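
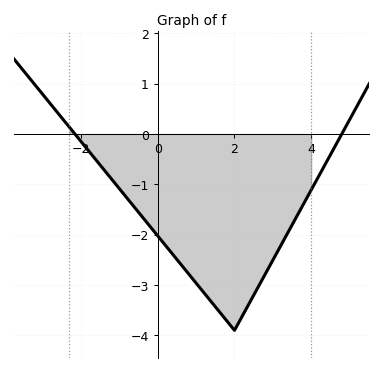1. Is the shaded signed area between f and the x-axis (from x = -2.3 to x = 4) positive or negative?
negative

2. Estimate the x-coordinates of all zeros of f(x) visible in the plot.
-2.2, 4.8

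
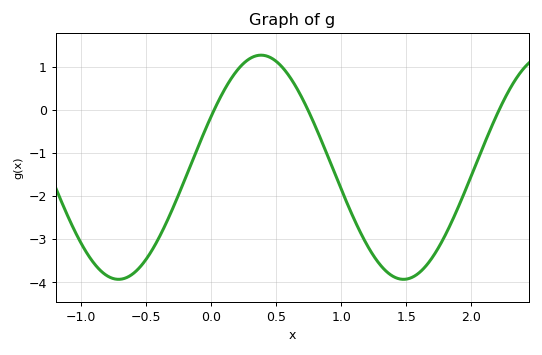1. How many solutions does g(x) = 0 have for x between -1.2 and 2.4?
3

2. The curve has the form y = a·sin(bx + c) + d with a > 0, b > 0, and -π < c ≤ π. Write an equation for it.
y = 2.6sin(2.87x + 0.47) - 1.33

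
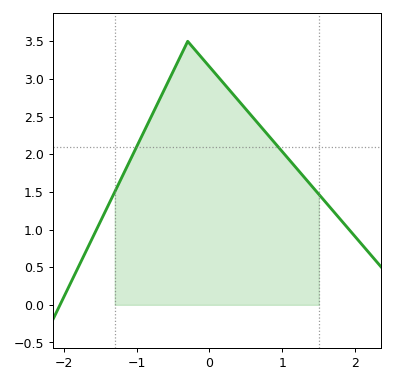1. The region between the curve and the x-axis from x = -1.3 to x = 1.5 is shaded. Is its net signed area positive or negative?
positive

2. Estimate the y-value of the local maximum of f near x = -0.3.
3.5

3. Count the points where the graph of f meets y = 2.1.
2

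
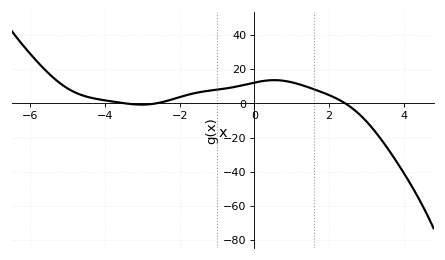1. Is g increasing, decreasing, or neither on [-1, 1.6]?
neither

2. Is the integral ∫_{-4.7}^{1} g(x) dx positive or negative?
positive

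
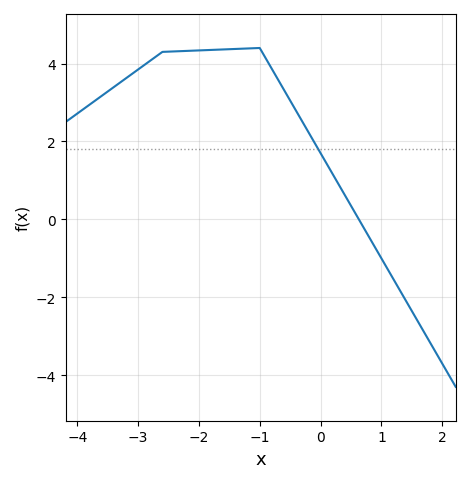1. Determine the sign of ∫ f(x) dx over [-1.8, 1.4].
positive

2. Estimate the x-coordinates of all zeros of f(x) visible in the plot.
0.6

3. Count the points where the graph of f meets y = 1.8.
1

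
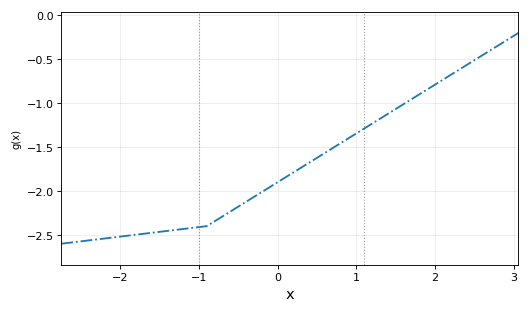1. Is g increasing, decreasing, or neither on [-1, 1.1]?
increasing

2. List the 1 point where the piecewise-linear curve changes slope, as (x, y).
(-0.9, -2.4)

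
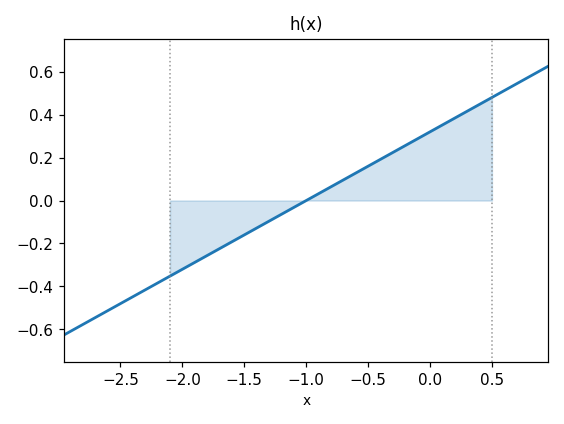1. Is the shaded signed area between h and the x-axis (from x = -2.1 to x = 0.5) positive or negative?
positive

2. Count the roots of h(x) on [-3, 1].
1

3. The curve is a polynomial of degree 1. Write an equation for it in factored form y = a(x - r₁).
y = 0.32(x + 1)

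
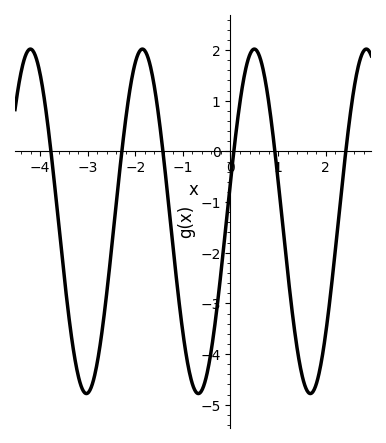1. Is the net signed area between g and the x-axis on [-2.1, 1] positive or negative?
negative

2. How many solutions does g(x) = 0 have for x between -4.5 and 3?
6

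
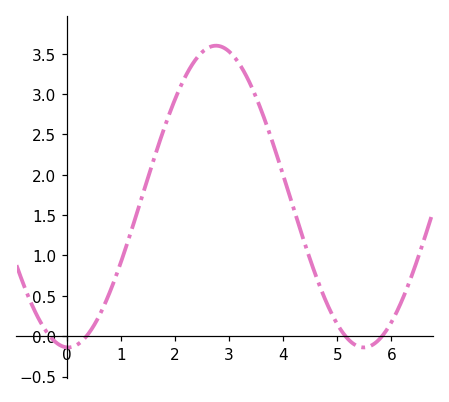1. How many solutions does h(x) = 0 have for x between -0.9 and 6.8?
4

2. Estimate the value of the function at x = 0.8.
0.553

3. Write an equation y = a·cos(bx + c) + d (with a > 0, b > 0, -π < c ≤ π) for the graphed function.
y = 1.87cos(1.15x + 3.11) + 1.73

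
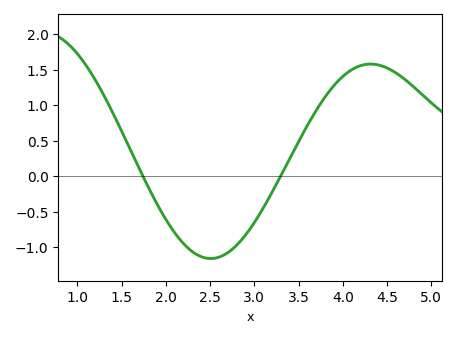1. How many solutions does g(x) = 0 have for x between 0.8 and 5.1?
2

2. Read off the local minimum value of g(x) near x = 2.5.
-1.16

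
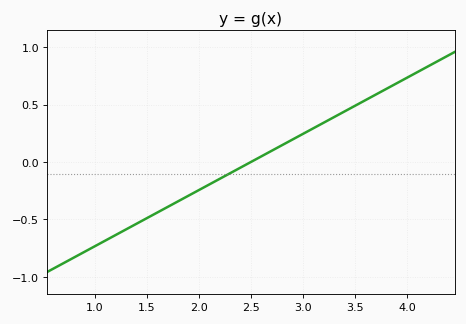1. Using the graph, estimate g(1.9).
-0.3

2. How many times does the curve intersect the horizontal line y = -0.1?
1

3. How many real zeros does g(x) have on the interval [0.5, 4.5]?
1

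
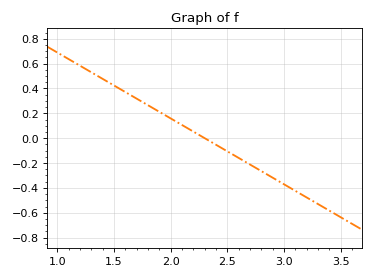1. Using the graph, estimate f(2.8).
-0.26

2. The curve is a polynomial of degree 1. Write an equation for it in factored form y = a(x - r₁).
y = -0.53(x - 2.3)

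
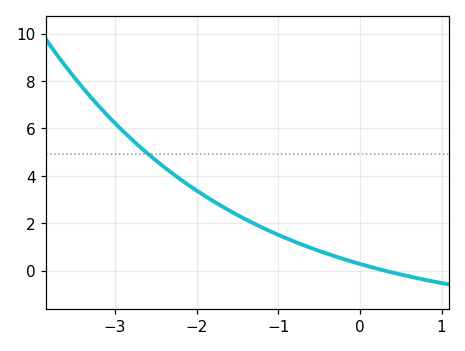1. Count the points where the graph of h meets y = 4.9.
1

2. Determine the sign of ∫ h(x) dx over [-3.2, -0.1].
positive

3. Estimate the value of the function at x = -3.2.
7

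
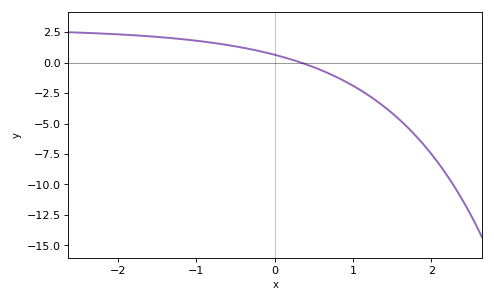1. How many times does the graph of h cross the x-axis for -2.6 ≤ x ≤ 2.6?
1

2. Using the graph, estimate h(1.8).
-6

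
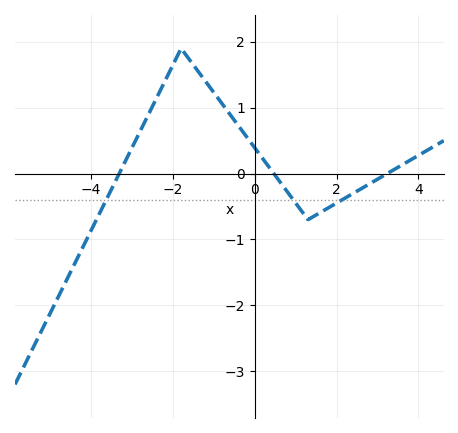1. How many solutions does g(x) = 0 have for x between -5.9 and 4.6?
3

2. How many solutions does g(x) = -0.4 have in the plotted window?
3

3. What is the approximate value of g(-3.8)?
-0.6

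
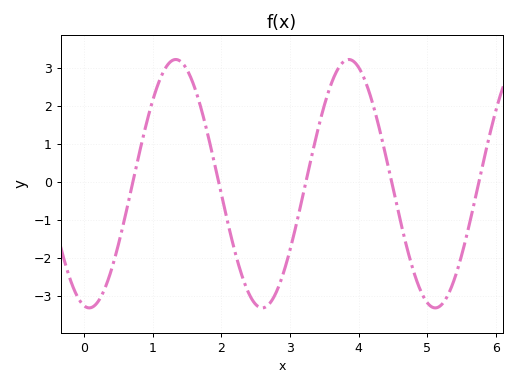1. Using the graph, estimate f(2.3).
-2.5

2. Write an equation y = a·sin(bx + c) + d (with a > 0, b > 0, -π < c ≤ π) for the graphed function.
y = 3.27sin(2.5x - 1.8) - 0.05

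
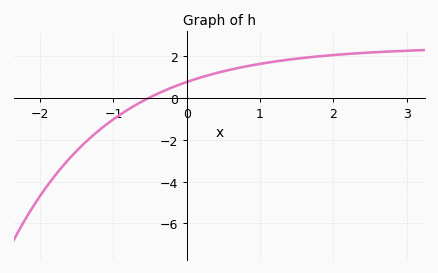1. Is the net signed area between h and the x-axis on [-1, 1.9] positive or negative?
positive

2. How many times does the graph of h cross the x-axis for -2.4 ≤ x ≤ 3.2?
1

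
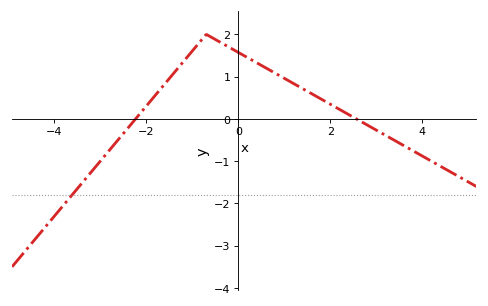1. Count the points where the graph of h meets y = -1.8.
1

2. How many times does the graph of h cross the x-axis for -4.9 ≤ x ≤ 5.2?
2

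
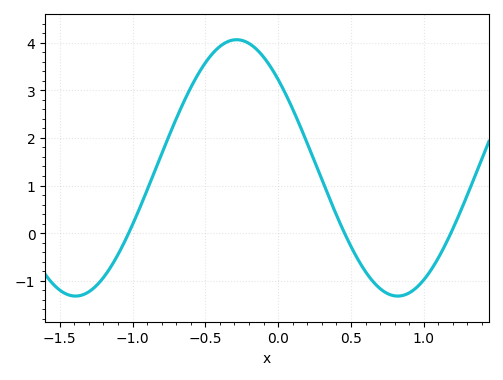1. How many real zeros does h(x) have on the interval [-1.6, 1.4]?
3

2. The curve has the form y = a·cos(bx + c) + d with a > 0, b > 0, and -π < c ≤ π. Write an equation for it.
y = 2.69cos(2.84x + 0.81) + 1.37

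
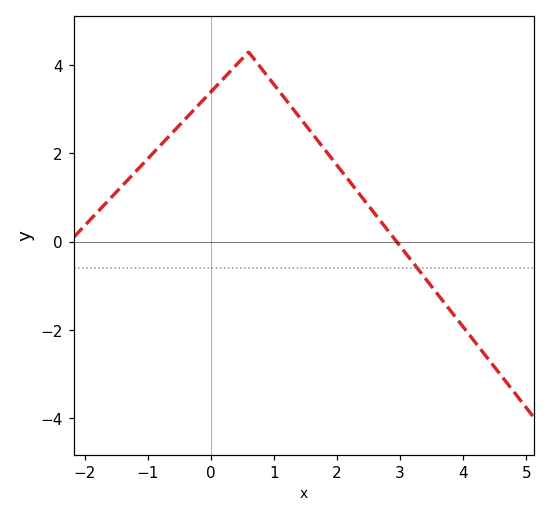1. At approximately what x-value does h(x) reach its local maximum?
0.6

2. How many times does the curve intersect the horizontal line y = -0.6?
1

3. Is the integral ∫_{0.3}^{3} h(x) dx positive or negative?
positive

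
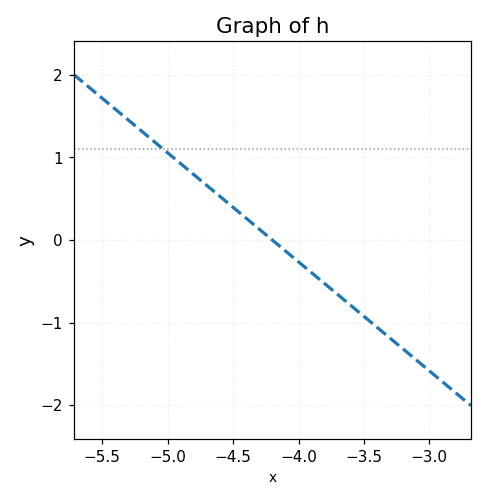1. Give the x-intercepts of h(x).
-4.2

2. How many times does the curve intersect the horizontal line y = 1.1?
1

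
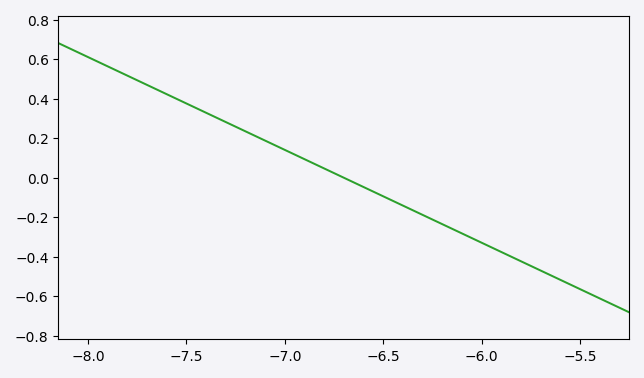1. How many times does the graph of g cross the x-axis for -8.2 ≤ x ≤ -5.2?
1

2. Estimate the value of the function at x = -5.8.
-0.423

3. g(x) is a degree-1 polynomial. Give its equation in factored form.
y = -0.47(x + 6.7)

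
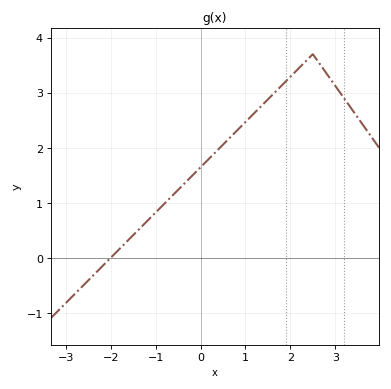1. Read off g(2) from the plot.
3.29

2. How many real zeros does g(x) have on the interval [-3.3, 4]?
1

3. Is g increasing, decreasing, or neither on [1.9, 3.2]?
neither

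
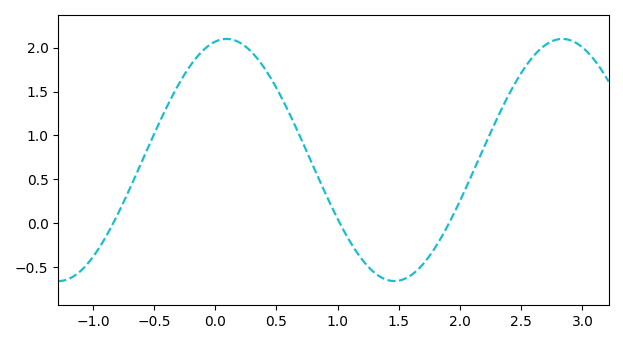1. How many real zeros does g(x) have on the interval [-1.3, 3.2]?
3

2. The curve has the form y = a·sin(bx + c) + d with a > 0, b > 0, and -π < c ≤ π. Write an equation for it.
y = 1.38sin(2.29x + 1.36) + 0.72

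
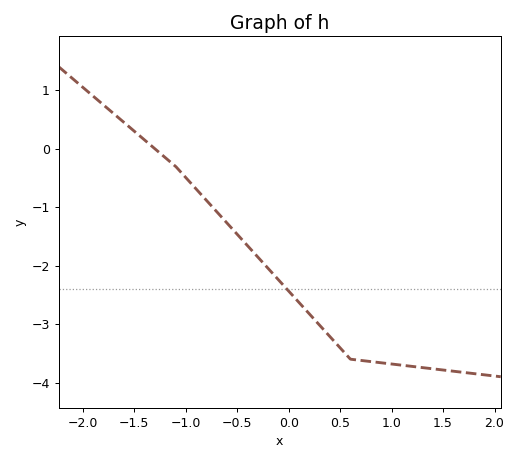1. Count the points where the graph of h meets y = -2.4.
1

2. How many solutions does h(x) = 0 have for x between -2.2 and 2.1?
1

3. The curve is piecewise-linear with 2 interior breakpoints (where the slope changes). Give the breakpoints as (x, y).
(-1.1, -0.3); (0.6, -3.6)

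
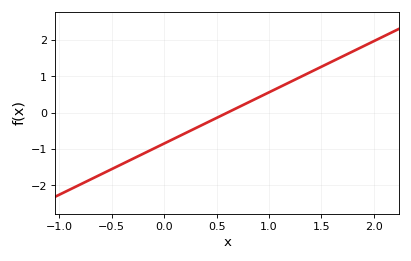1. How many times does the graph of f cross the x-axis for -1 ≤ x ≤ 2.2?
1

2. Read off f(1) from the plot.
0.6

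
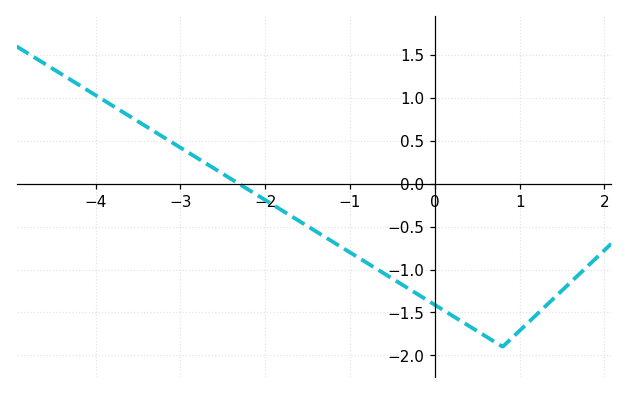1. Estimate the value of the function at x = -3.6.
0.787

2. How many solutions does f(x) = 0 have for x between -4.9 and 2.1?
1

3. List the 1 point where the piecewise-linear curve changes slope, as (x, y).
(0.8, -1.9)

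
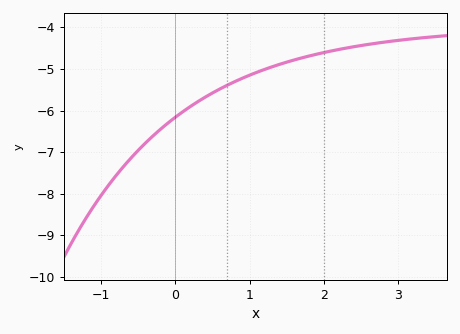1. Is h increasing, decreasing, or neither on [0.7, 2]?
increasing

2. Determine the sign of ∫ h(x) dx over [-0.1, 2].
negative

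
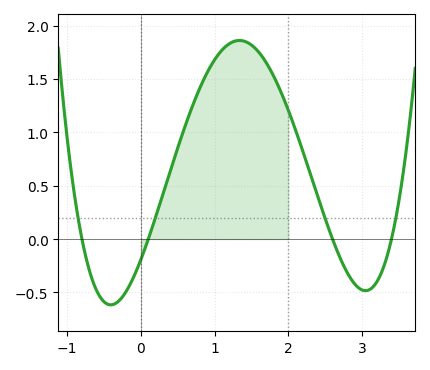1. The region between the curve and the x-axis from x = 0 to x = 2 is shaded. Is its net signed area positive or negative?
positive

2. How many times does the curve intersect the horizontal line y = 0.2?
4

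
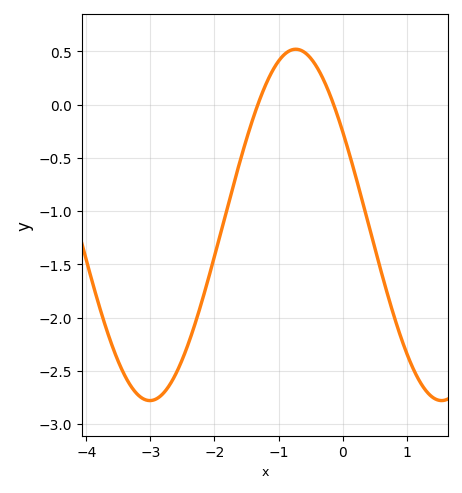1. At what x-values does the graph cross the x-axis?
-1.3, -0.1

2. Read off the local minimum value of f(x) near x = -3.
-2.8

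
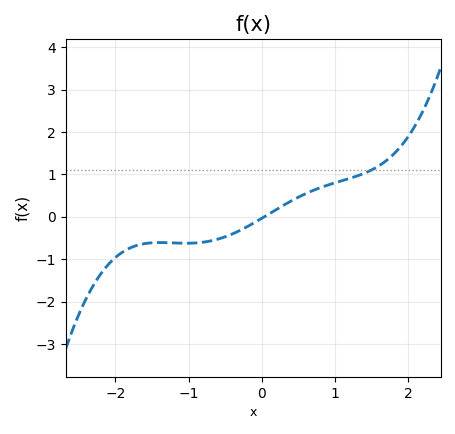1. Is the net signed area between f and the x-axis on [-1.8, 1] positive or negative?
negative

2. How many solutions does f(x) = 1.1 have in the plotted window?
1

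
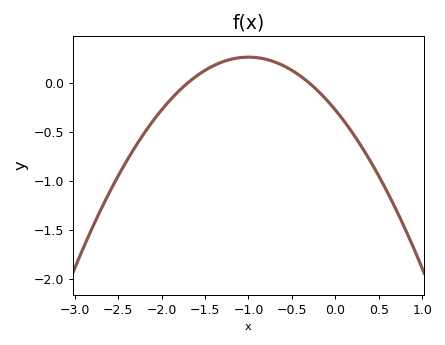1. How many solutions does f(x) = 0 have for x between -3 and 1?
2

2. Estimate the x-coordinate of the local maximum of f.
-1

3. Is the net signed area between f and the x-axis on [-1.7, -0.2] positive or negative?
positive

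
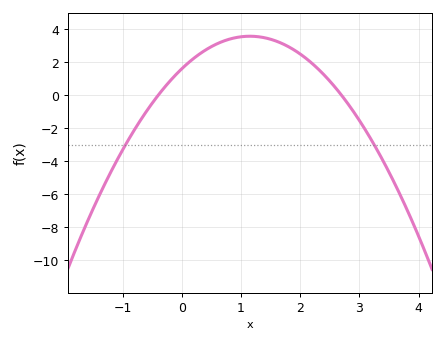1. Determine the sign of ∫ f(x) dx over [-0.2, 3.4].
positive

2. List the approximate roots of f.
-0.4, 2.7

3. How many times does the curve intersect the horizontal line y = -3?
2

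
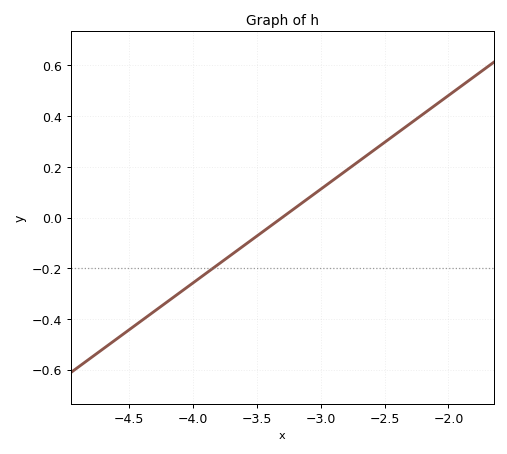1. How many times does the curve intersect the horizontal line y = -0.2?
1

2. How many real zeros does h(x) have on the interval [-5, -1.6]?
1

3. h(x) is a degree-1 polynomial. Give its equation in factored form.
y = 0.37(x + 3.3)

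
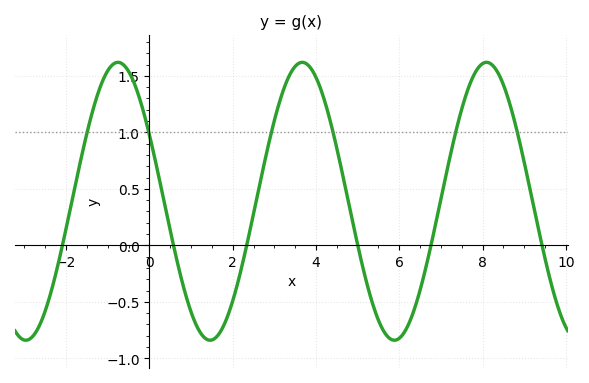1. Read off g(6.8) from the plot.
0.05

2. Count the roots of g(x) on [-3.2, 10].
6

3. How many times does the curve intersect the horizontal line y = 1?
6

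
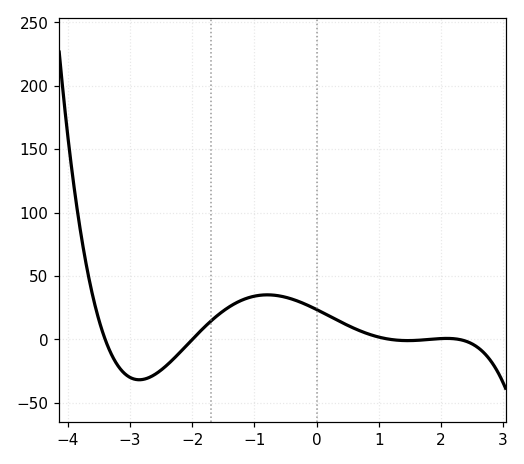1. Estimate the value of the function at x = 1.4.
-0.823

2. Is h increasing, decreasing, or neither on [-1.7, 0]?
neither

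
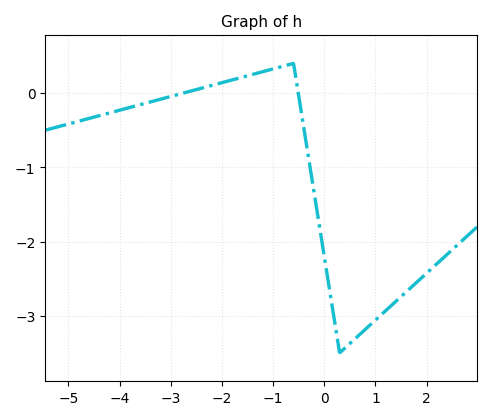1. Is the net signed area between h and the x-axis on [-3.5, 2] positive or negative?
negative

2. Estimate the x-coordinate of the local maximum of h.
-0.602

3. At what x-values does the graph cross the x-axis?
-2.76, -0.508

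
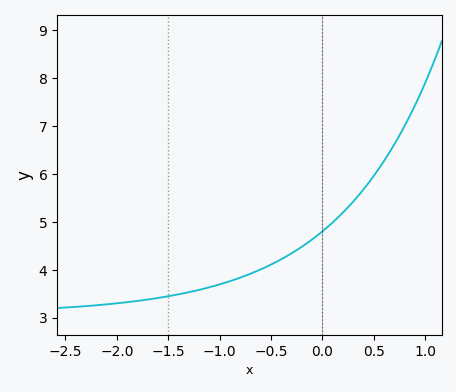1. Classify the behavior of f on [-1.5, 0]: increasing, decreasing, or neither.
increasing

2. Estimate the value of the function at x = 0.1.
5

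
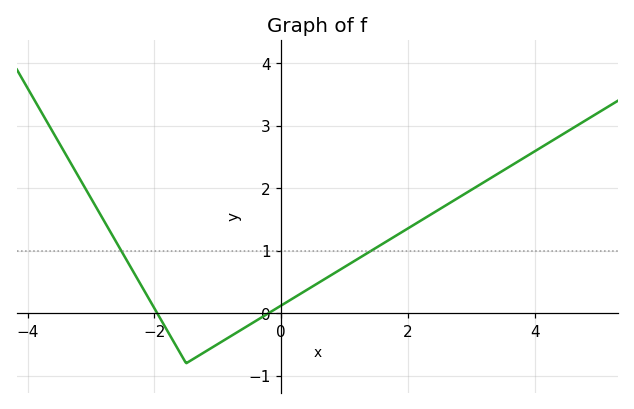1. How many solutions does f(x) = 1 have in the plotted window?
2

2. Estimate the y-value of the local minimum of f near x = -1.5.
-0.798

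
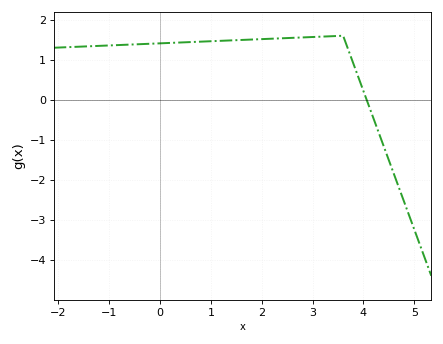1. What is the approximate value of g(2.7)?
1.55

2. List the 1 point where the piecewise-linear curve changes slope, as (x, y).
(3.6, 1.6)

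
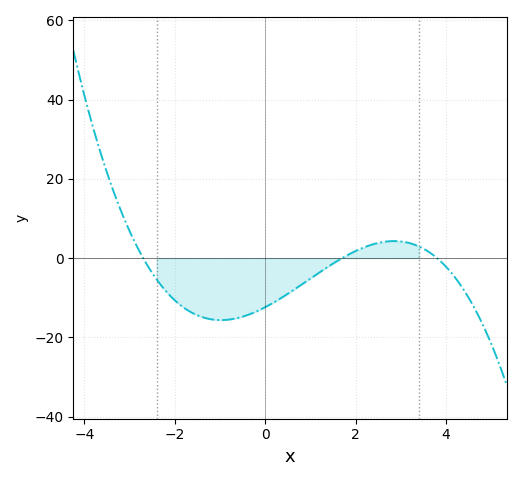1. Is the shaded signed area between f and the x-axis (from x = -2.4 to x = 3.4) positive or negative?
negative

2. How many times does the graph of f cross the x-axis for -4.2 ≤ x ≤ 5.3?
3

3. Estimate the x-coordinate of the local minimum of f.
-0.984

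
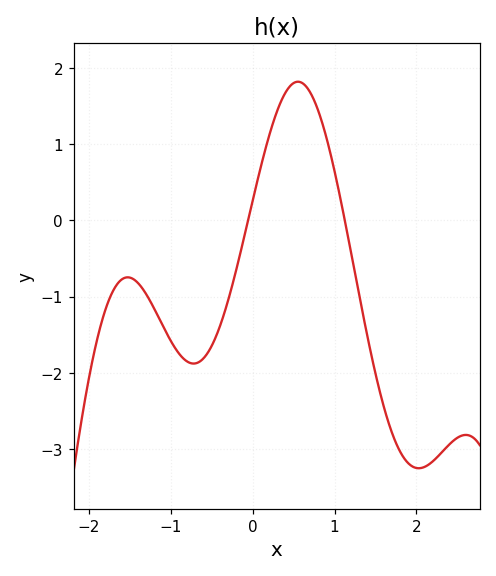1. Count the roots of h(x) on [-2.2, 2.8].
2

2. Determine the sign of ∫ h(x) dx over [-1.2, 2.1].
negative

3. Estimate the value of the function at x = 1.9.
-3.19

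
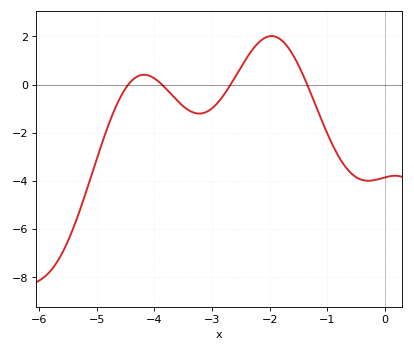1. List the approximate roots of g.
-4.5, -3.9, -2.7, -1.3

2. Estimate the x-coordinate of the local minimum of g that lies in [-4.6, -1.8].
-3.2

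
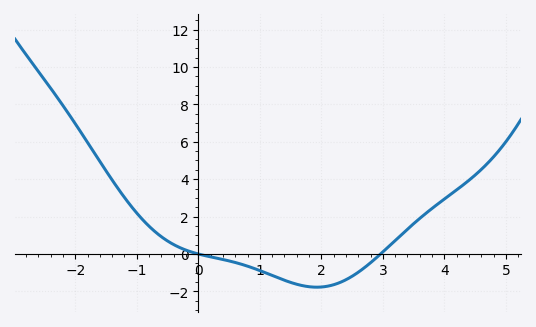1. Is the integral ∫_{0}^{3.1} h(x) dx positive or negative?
negative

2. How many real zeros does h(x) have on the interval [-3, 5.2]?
2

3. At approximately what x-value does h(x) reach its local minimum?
1.92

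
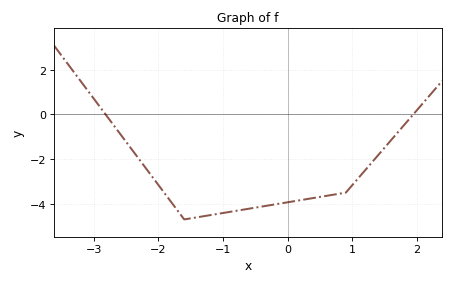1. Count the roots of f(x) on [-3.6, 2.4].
2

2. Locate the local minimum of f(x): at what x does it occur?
-1.6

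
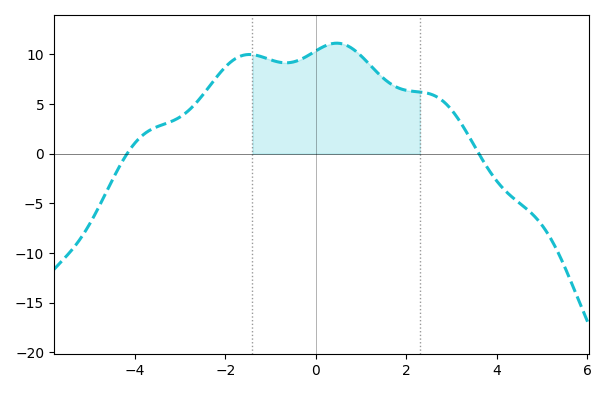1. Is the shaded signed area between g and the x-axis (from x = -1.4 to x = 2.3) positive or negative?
positive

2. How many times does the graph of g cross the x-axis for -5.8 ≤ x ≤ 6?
2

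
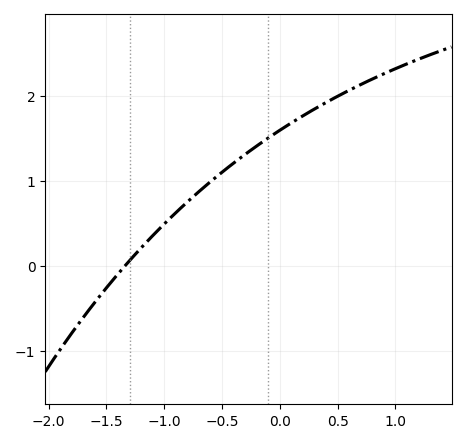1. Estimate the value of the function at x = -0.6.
0.995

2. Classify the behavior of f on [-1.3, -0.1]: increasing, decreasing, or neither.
increasing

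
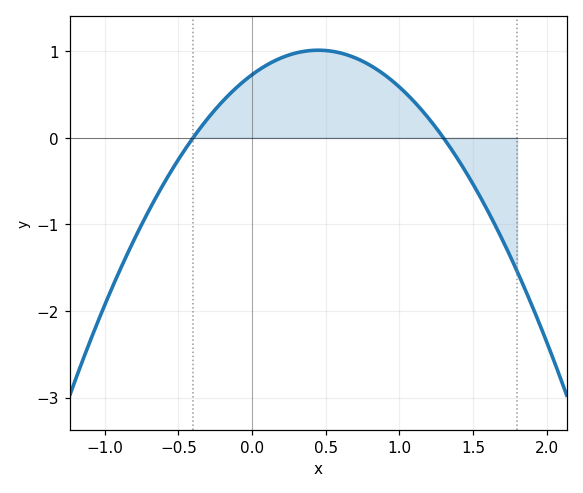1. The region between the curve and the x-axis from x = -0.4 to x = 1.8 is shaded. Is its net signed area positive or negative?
positive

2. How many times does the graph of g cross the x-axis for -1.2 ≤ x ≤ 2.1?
2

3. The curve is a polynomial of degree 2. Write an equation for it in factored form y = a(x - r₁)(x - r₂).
y = -1.4(x + 0.4)(x - 1.3)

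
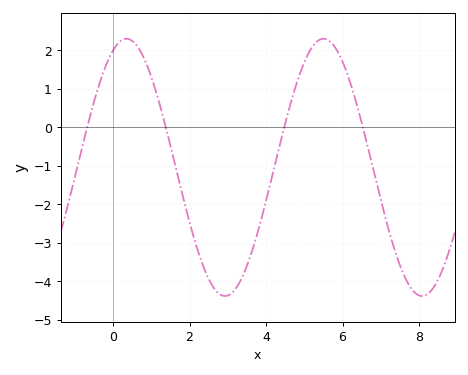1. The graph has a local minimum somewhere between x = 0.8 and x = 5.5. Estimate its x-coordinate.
2.93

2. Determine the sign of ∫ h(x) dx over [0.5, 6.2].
negative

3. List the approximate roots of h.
-0.675, 1.38, 4.48, 6.53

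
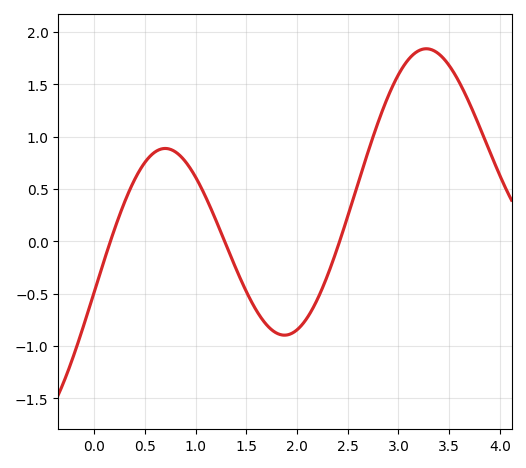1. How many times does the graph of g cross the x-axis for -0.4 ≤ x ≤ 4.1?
3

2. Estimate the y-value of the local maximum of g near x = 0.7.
0.9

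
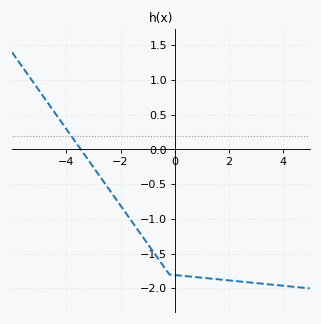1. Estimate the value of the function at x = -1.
-1.36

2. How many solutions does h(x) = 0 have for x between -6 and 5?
1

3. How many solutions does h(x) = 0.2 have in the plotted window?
1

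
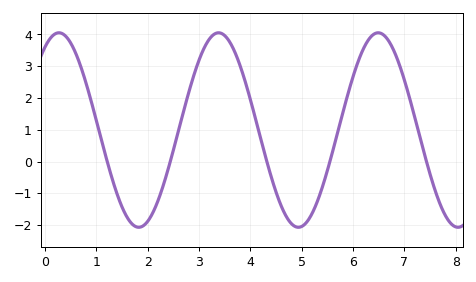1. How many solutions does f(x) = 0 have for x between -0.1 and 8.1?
5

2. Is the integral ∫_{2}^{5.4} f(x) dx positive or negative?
positive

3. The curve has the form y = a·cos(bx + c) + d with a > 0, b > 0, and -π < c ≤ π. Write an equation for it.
y = 3.06cos(2x - 0.54) + 0.99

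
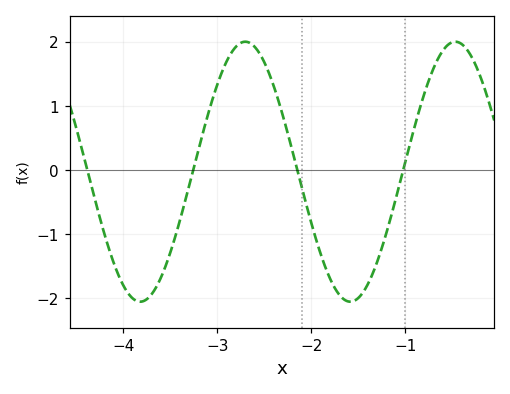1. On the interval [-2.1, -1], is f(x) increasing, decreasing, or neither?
neither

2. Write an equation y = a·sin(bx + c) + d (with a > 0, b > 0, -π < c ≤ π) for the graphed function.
y = 2.03sin(2.8x + 2.9) - 0.03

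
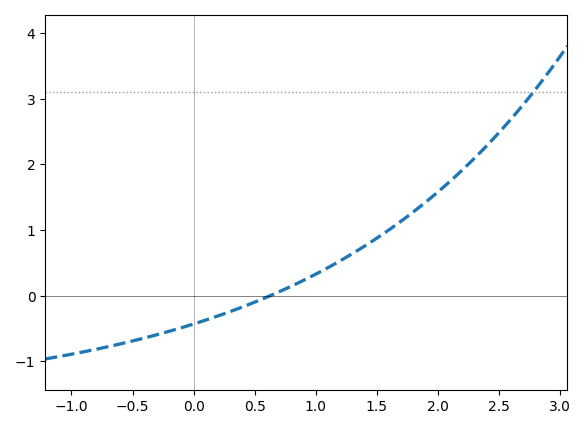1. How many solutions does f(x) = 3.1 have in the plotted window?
1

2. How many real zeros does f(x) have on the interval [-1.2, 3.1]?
1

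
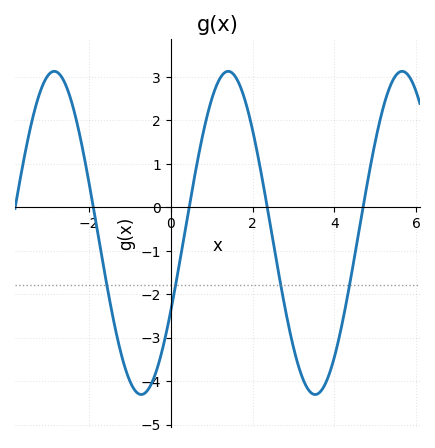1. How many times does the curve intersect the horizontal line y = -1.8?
4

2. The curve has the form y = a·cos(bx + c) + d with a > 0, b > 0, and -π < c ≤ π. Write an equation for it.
y = 3.72cos(1.5x - 2.1) - 0.59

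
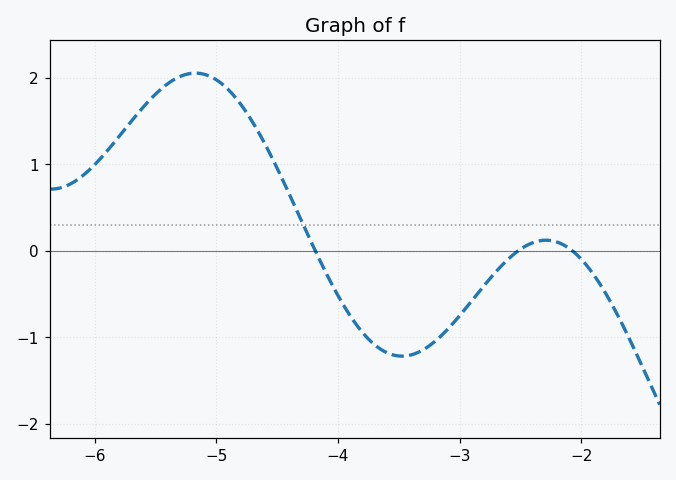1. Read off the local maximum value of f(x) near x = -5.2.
2.1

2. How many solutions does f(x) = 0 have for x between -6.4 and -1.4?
3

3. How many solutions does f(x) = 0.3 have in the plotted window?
1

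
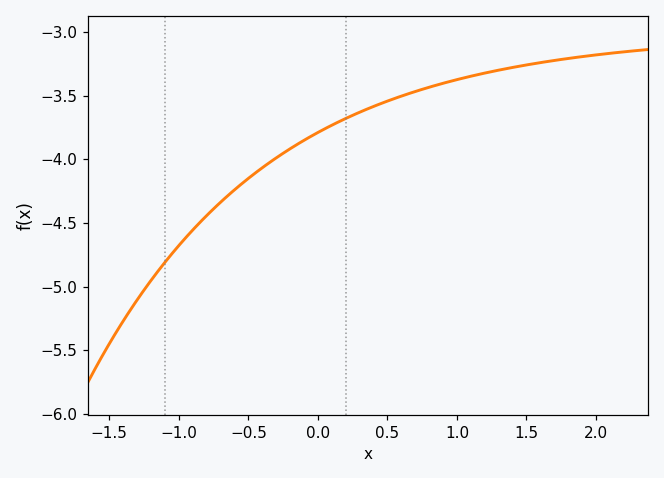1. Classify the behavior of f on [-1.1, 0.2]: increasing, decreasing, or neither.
increasing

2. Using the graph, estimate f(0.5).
-3.54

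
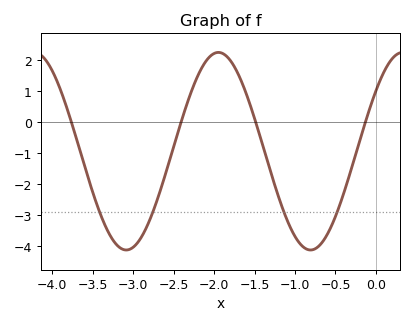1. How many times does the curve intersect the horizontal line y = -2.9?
4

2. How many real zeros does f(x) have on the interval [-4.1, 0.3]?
4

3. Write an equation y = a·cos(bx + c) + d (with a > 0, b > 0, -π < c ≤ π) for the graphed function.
y = 3.19cos(2.76x - 0.912) - 0.93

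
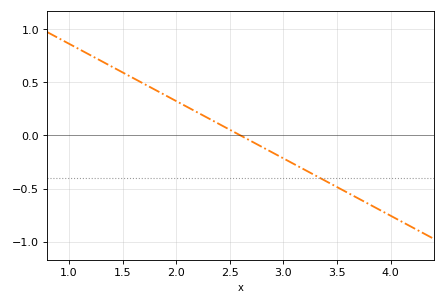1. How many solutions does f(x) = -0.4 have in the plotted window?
1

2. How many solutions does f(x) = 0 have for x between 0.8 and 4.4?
1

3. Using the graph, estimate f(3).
-0.216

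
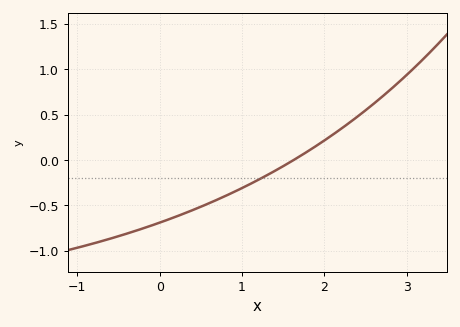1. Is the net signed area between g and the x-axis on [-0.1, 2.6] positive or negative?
negative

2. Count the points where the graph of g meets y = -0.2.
1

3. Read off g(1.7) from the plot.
0.05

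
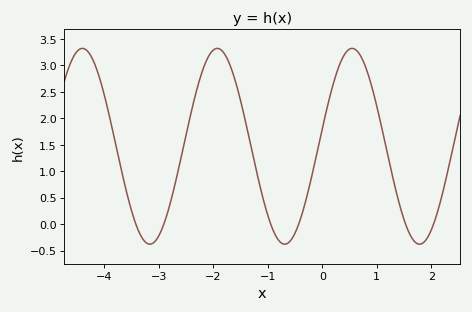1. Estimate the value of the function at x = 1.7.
-0.338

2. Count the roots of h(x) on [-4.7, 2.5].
6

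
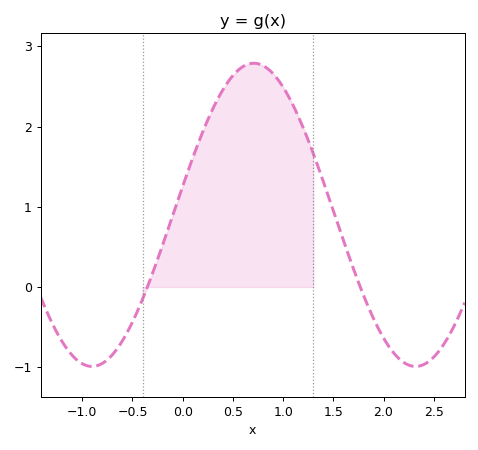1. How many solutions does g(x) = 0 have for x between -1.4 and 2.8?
2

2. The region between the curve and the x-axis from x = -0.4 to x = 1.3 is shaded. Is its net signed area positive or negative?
positive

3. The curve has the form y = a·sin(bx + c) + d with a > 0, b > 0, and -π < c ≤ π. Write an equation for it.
y = 1.89sin(1.9x + 0.19) + 0.9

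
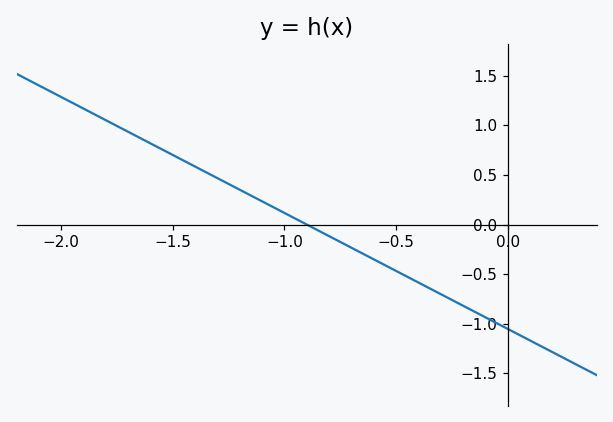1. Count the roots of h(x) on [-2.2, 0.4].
1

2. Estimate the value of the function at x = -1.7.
0.936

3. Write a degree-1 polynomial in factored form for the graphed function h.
y = -1.17(x + 0.9)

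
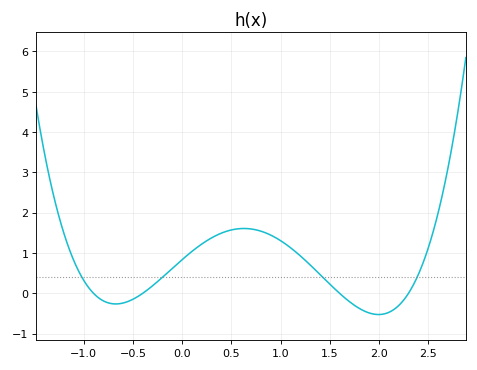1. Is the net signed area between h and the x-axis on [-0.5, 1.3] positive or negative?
positive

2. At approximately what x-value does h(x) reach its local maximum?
0.6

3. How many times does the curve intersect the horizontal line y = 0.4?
4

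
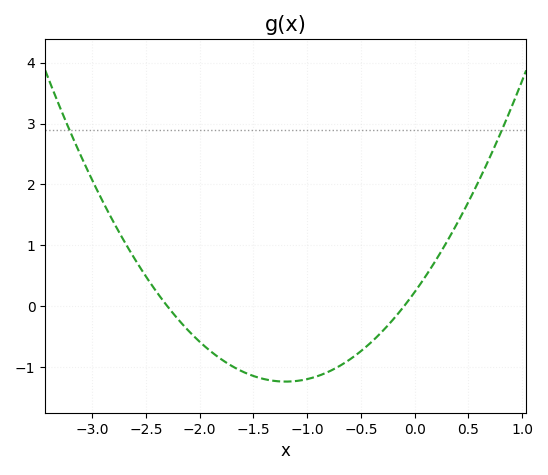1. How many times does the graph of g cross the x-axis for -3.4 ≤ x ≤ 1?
2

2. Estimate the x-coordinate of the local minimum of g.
-1.2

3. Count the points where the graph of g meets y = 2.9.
2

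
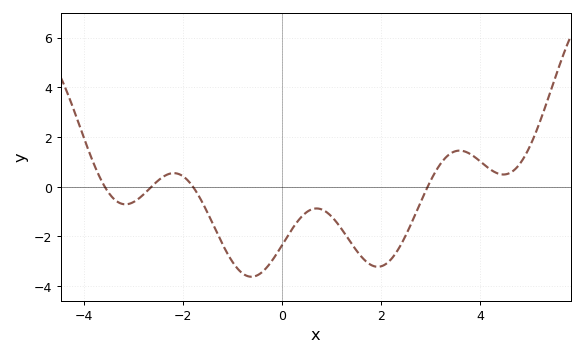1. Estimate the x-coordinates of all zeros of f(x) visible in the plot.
-3.58, -2.64, -1.8, 2.94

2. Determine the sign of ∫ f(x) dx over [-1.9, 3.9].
negative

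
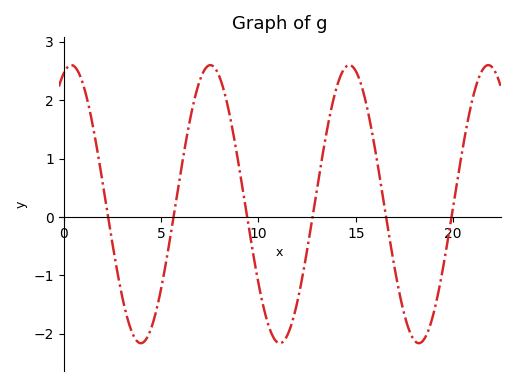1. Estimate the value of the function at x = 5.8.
0.3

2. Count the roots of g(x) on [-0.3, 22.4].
6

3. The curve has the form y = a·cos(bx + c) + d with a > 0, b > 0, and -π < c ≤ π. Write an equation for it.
y = 2.38cos(0.88x - 0.34) + 0.22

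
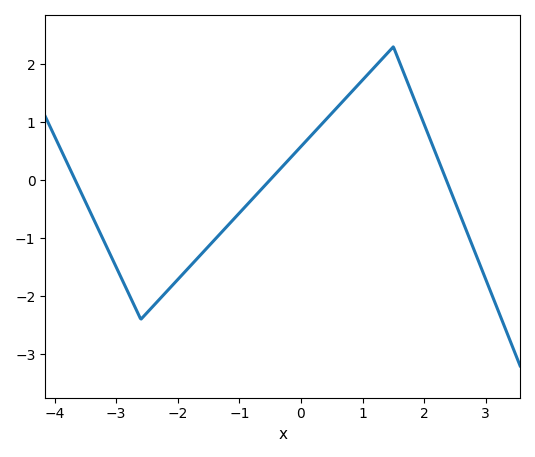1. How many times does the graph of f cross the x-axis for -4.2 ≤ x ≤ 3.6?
3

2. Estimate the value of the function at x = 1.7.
1.8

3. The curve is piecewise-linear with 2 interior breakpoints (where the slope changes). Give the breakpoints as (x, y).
(-2.6, -2.4); (1.5, 2.3)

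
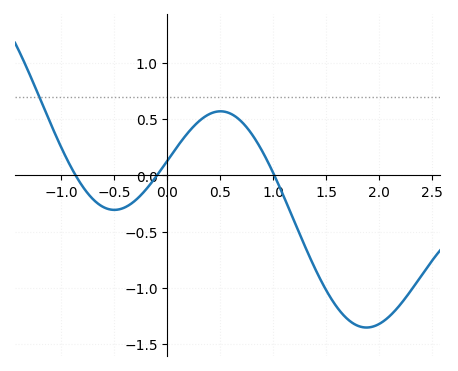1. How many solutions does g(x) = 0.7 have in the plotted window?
1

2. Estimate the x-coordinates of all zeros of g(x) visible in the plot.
-0.866, -0.099, 1.01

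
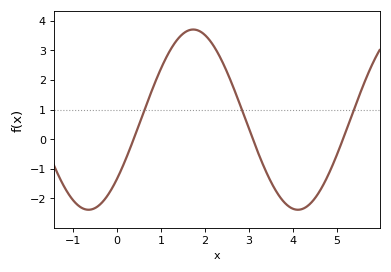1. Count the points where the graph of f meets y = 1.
3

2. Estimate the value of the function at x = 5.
-0.5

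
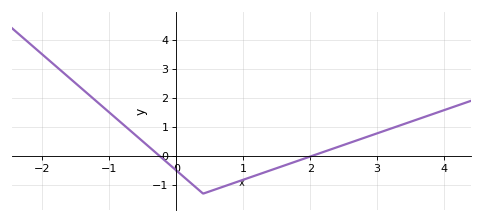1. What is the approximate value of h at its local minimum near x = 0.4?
-1.3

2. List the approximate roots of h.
-0.3, 2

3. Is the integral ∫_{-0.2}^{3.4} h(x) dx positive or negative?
negative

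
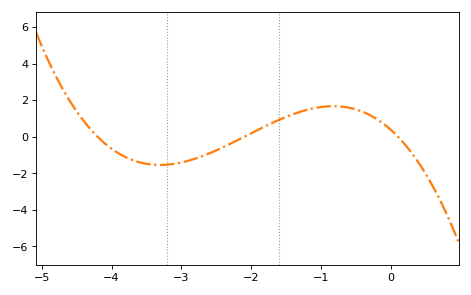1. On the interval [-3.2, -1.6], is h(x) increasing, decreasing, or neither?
increasing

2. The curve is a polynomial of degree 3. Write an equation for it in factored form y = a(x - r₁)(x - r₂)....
y = -0.42(x + 4.2)(x + 2.1)(x - 0.1)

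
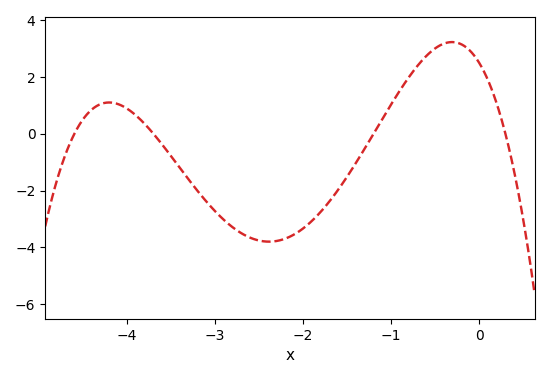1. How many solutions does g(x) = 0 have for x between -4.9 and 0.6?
4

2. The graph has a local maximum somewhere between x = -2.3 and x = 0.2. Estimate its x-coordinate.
-0.306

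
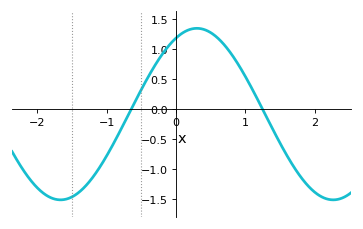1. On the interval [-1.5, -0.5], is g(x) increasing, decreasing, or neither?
increasing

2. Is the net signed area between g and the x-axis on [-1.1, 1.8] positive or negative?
positive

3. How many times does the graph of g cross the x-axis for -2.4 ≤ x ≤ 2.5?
2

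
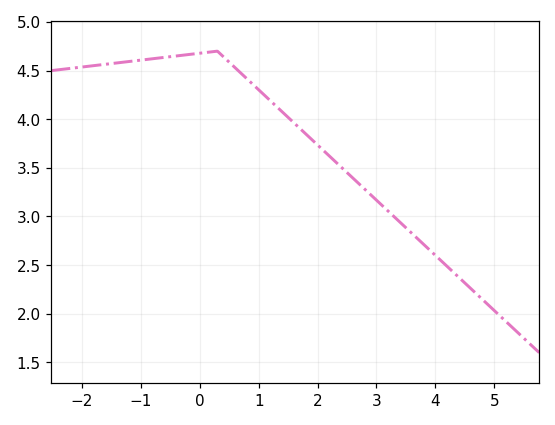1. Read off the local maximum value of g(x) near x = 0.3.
4.7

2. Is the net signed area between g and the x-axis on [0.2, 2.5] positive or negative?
positive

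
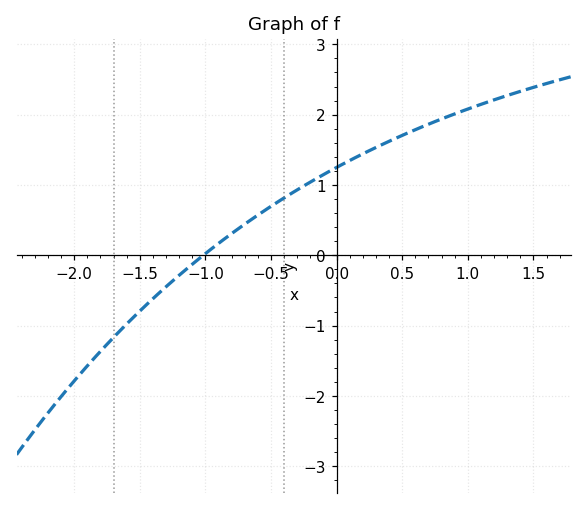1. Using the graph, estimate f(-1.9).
-1.57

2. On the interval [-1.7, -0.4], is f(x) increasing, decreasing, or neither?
increasing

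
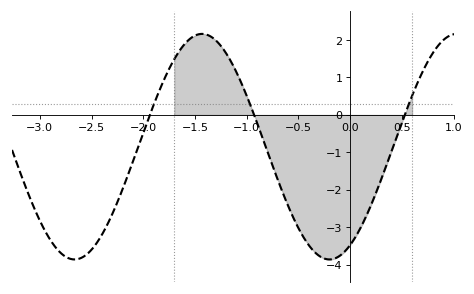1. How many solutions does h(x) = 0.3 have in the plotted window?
3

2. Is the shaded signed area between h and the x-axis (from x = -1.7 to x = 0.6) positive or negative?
negative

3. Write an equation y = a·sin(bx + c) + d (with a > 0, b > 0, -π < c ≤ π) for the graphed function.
y = 3.01sin(2.55x - 1.06) - 0.85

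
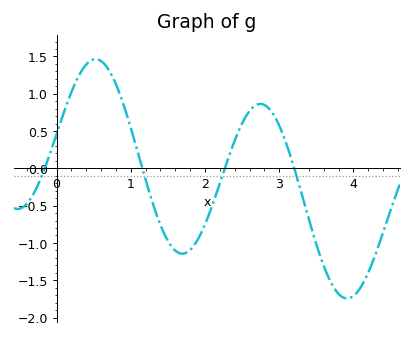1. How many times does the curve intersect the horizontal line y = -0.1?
4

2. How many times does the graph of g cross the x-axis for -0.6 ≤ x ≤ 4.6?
4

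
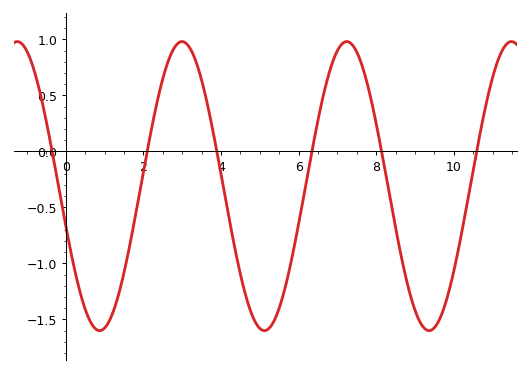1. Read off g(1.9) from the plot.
-0.373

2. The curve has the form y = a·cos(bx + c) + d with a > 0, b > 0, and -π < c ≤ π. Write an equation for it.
y = 1.29cos(1.48x + 1.85) - 0.31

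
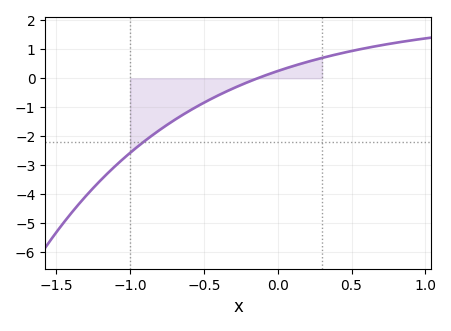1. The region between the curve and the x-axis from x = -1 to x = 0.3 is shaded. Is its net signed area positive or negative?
negative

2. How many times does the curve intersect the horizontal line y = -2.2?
1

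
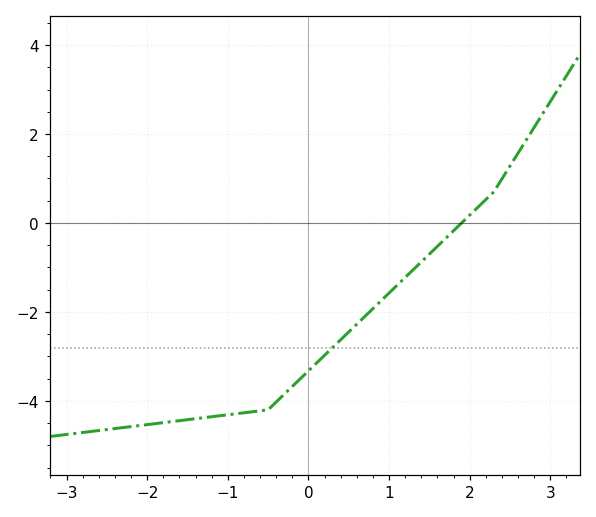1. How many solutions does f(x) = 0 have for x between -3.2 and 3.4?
1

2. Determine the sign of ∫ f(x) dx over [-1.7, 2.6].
negative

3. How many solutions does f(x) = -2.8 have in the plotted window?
1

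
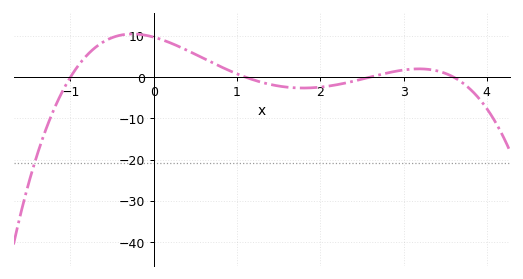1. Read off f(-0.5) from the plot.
9.56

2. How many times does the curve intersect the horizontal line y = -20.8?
1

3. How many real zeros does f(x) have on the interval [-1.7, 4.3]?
4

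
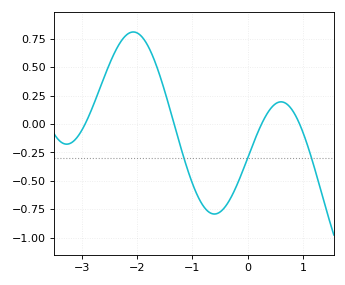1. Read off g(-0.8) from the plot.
-0.7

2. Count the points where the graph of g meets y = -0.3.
3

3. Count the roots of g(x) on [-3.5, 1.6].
4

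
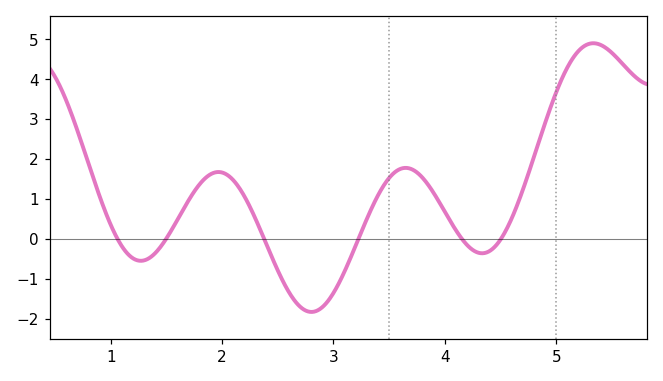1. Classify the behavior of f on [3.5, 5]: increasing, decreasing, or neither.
neither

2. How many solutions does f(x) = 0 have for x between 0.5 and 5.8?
6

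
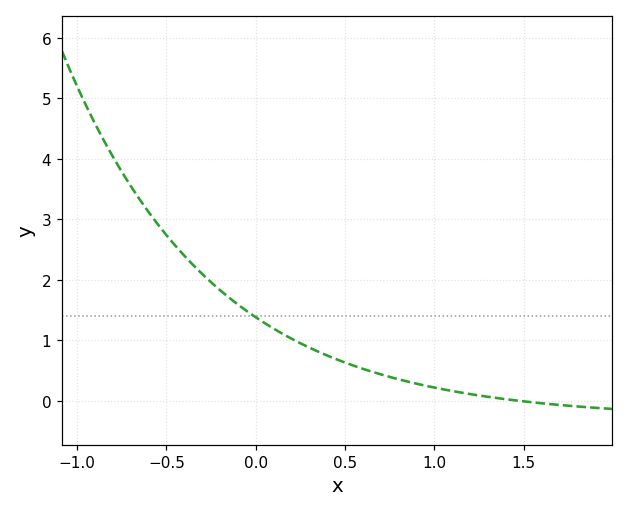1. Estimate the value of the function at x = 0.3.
0.9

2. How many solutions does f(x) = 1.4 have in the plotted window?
1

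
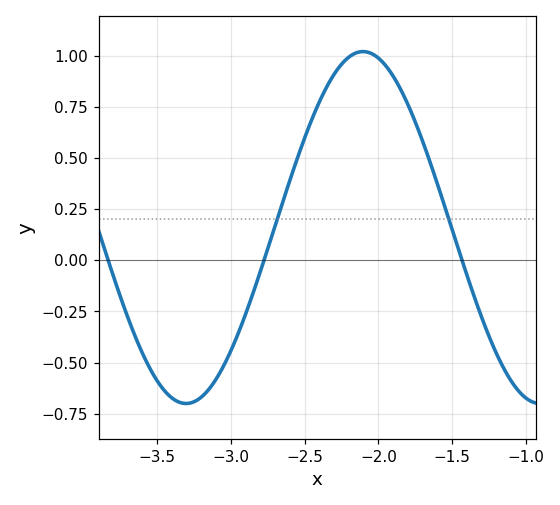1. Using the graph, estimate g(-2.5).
0.6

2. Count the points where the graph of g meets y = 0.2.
2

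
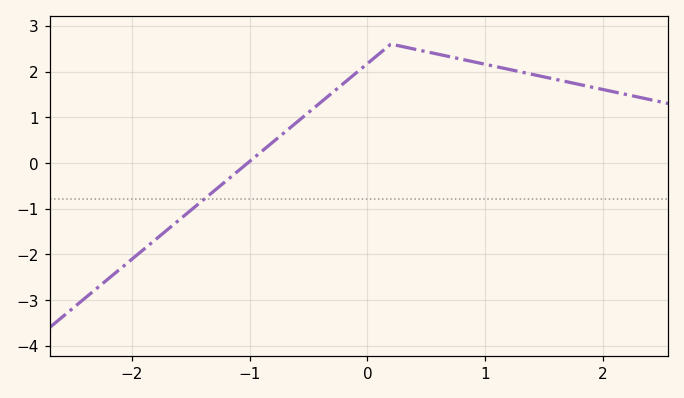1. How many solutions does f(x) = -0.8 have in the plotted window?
1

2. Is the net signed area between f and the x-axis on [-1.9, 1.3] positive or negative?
positive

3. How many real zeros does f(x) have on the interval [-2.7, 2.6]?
1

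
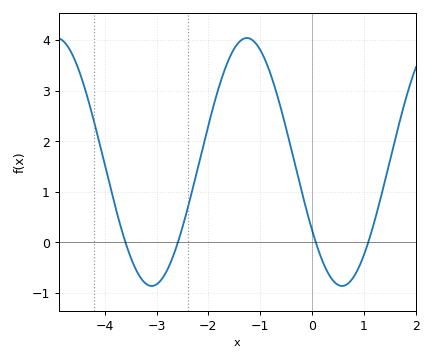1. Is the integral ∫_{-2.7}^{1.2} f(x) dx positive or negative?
positive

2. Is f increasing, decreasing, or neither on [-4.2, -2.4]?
neither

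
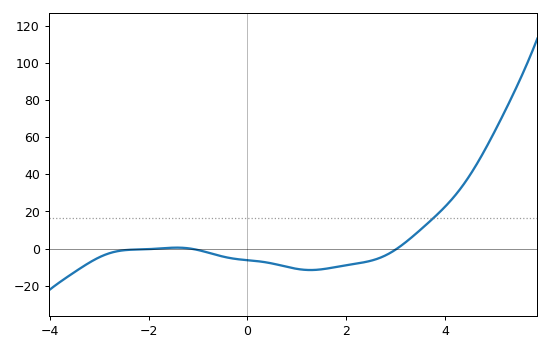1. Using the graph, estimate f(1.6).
-10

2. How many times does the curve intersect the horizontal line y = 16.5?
1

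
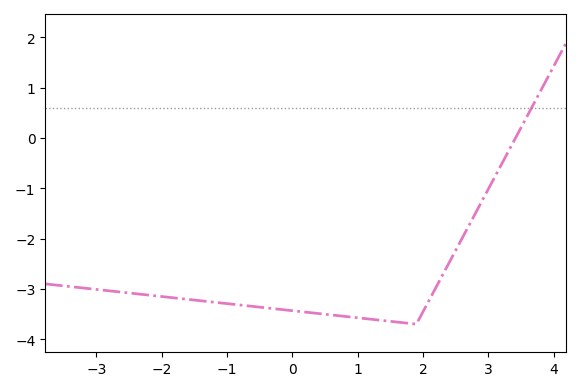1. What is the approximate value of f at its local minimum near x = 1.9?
-3.7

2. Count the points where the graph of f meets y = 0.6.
1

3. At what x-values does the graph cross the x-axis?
3.4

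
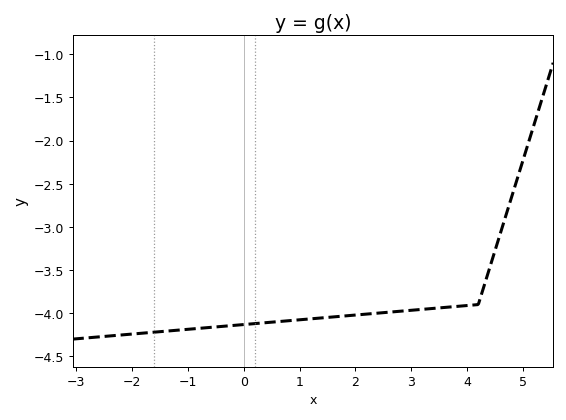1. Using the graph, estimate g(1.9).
-4.05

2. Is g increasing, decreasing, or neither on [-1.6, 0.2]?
increasing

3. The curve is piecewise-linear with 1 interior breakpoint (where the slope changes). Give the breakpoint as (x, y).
(4.2, -3.9)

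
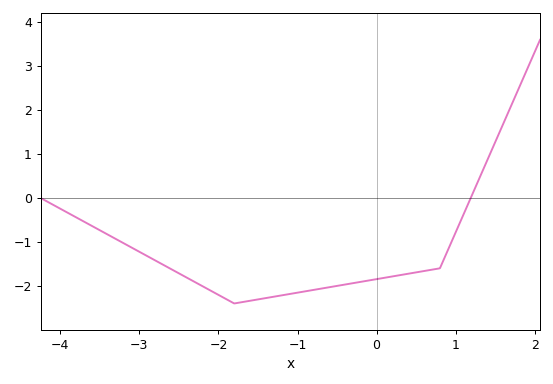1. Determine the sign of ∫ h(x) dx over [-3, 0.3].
negative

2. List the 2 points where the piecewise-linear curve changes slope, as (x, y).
(-1.8, -2.4); (0.8, -1.6)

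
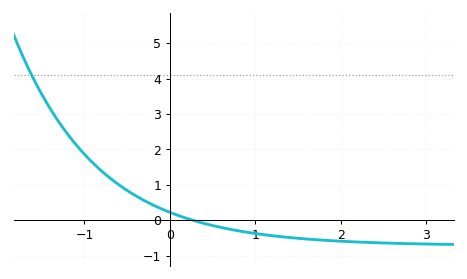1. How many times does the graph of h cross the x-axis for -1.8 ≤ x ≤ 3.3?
1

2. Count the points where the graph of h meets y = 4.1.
1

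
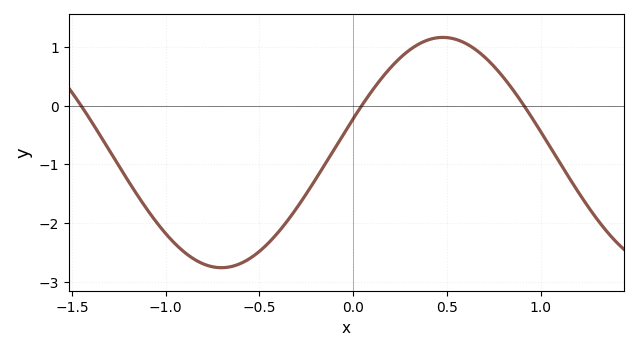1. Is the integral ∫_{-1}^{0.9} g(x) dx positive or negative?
negative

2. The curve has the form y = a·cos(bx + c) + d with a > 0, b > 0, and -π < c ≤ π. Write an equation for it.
y = 1.96cos(2.66x - 1.27) - 0.8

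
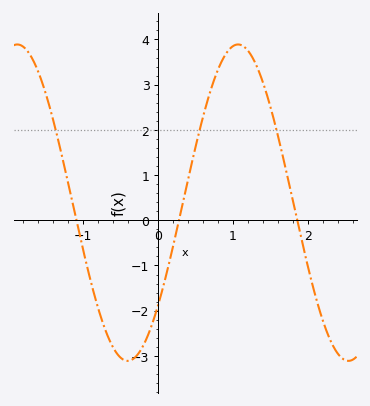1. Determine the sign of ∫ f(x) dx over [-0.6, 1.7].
positive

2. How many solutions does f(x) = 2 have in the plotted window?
3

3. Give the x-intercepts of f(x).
-1.09, 0.277, 1.86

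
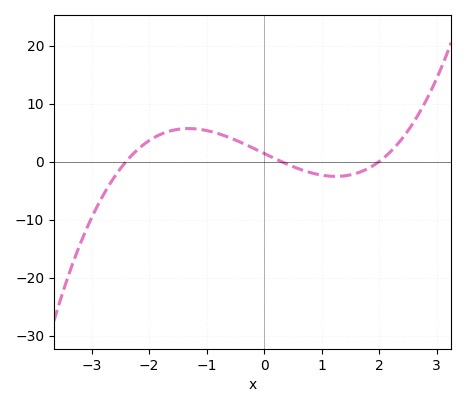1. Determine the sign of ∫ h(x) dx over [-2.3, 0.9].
positive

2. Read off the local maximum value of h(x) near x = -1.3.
5.69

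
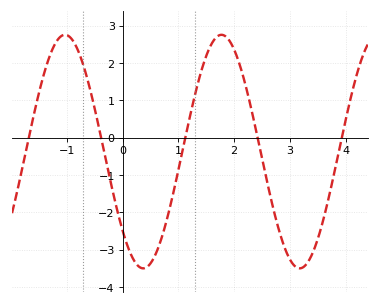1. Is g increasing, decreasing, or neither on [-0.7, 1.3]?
neither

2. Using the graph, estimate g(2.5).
-0.548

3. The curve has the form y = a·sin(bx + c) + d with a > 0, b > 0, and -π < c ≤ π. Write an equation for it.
y = 3.13sin(2.24x - 2.4) - 0.37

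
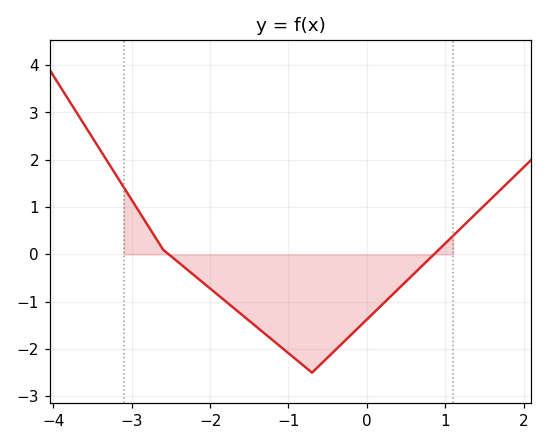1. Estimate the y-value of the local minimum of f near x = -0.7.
-2.5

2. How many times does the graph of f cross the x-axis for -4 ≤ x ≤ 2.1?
2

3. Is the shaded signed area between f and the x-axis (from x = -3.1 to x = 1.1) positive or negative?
negative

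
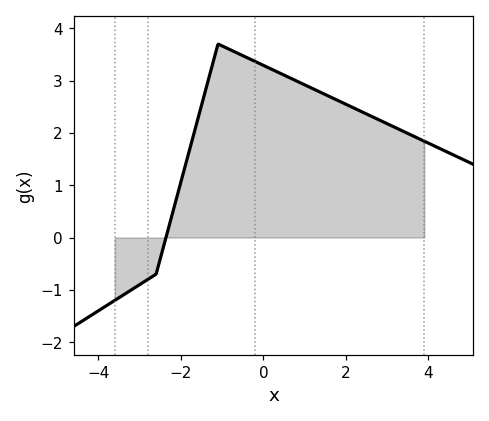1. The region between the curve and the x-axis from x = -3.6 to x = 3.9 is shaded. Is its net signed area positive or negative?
positive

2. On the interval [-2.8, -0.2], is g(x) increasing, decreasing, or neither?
neither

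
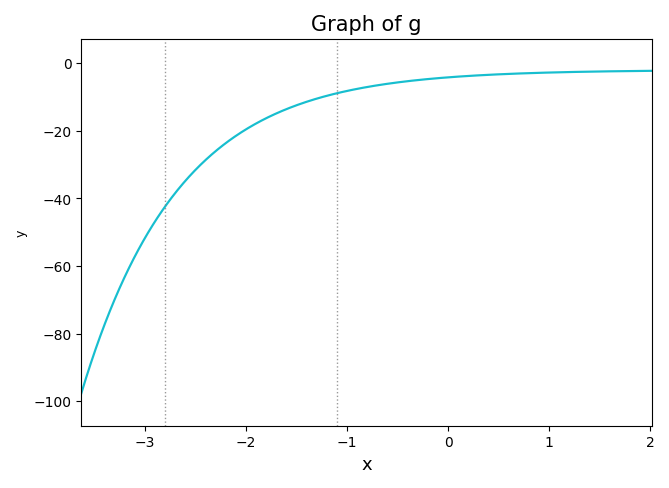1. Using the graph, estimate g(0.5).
-3.36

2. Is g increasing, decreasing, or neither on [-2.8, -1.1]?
increasing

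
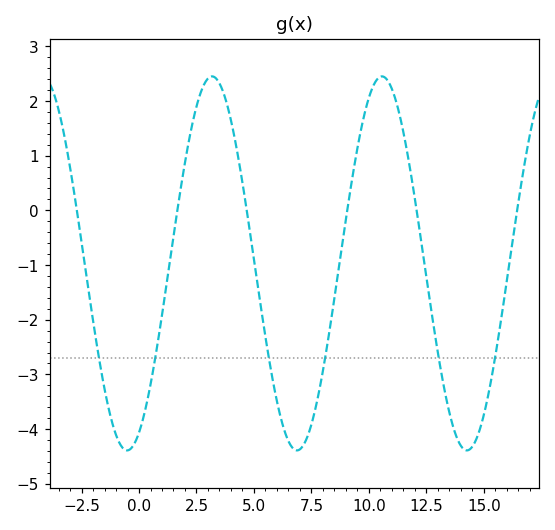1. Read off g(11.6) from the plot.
1.22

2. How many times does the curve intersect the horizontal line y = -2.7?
6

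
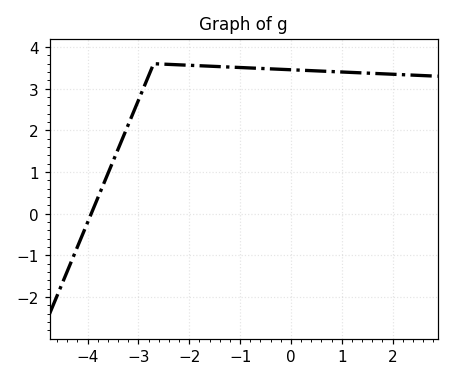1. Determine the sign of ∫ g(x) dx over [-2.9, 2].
positive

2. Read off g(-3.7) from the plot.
0.7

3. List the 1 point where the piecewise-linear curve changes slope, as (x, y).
(-2.7, 3.6)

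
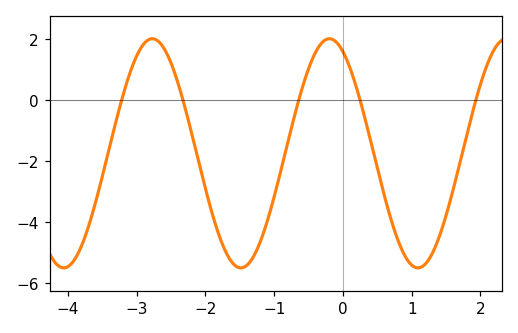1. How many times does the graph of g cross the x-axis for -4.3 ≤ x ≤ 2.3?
5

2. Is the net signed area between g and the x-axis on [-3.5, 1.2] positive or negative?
negative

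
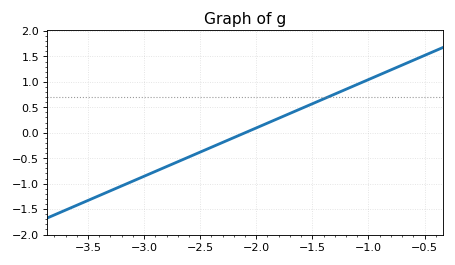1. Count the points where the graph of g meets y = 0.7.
1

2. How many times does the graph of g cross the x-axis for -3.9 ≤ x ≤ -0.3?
1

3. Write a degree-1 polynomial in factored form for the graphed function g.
y = 0.95(x + 2.1)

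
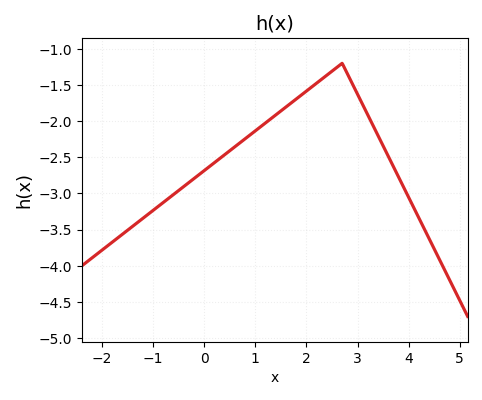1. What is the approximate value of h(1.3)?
-1.95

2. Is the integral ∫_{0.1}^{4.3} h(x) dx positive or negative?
negative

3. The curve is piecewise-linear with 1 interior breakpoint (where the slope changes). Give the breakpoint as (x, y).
(2.7, -1.2)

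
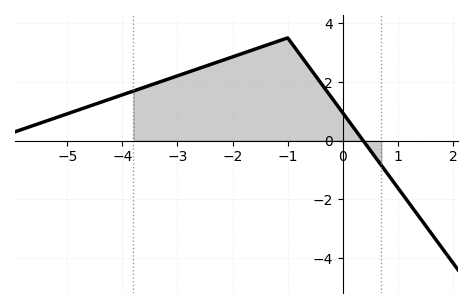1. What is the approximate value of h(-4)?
1.6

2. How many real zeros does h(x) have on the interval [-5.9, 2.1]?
1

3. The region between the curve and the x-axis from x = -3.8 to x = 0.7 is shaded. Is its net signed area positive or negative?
positive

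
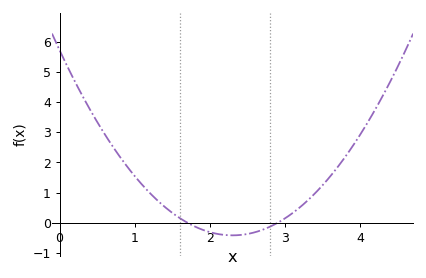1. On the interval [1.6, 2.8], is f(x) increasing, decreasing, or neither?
neither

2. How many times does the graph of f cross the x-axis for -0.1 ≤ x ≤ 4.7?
2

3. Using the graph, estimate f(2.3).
-0.418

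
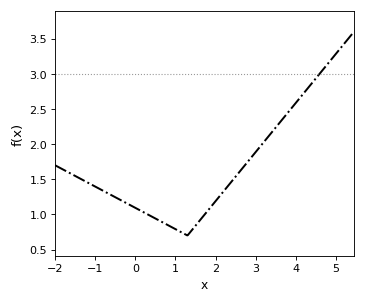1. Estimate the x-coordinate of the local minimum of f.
1.3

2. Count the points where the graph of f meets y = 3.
1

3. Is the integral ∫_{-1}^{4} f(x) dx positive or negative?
positive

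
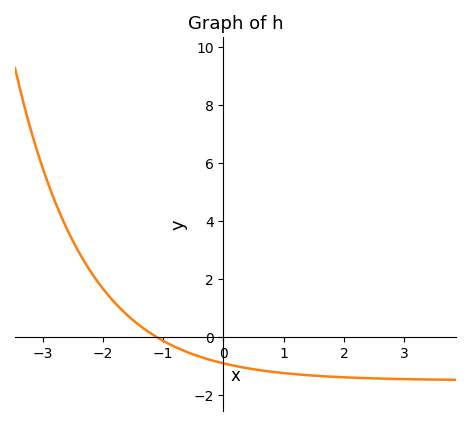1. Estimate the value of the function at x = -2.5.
3.4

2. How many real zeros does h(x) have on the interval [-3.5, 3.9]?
1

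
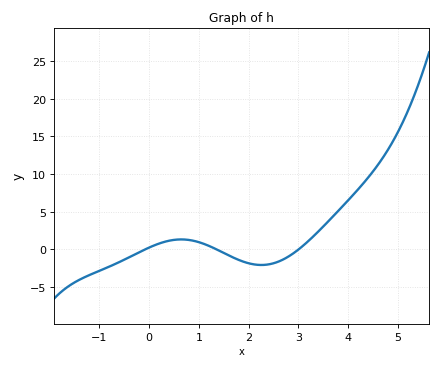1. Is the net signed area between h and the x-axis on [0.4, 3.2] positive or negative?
negative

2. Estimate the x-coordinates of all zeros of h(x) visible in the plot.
-0.08, 1.35, 3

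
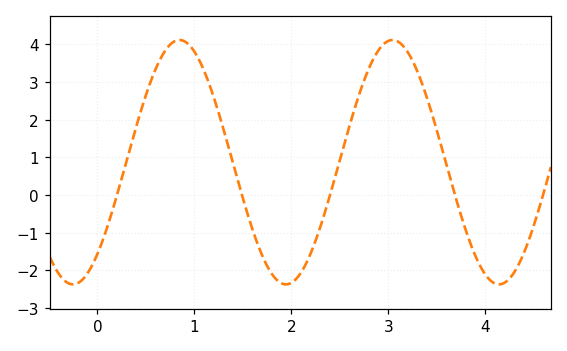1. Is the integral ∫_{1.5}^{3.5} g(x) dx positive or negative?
positive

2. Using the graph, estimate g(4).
-2.11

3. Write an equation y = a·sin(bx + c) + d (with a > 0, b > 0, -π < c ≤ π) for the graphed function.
y = 3.24sin(2.86x - 0.852) + 0.87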